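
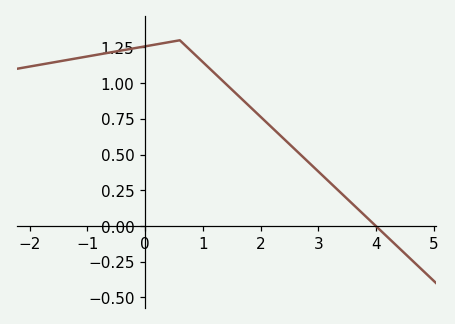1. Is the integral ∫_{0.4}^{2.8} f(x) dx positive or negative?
positive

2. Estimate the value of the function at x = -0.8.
1.2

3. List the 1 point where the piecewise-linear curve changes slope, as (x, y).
(0.6, 1.3)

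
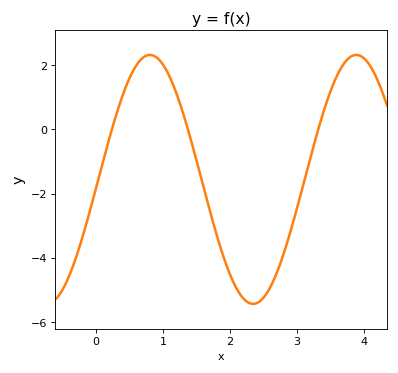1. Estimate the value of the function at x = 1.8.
-3.29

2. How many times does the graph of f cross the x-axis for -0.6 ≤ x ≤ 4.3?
3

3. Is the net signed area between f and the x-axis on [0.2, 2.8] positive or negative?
negative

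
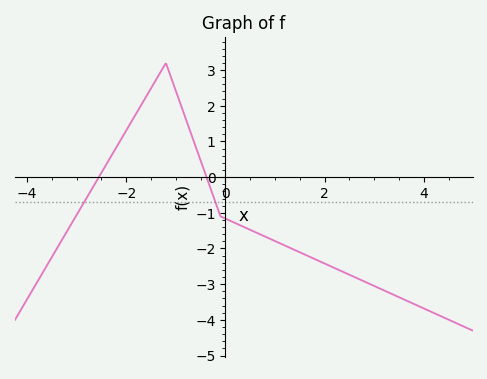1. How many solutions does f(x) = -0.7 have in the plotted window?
2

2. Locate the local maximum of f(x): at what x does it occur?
-1.2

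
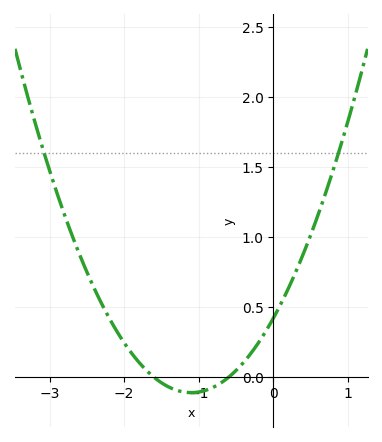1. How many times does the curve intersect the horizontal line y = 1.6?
2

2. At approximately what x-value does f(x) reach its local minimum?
-1.1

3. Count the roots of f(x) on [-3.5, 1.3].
2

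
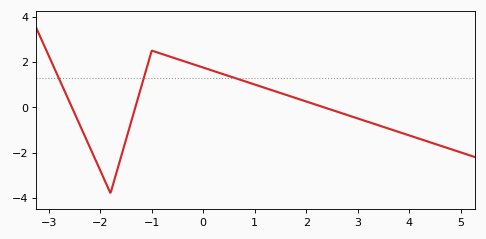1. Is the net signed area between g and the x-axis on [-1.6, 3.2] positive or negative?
positive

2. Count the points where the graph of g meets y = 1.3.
3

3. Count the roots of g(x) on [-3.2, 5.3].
3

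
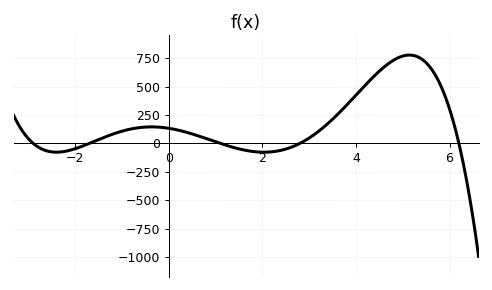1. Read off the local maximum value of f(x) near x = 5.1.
800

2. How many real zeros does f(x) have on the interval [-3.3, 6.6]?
5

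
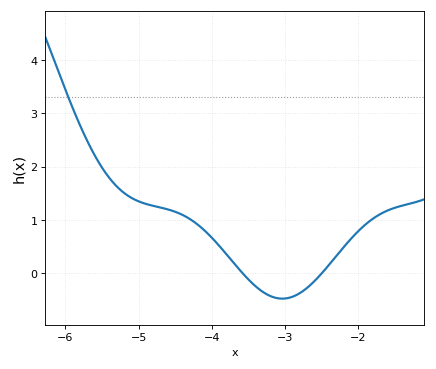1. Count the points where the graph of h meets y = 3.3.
1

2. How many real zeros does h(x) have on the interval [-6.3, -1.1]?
2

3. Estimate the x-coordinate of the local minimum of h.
-3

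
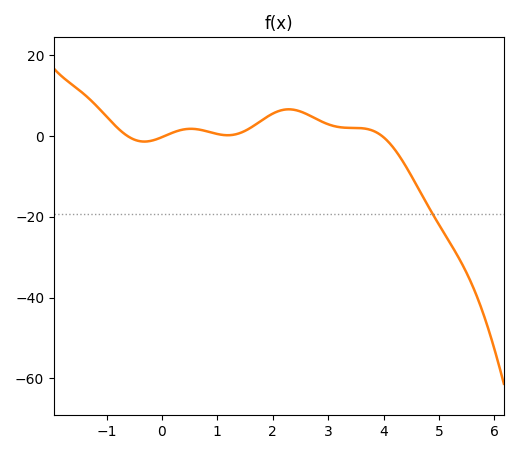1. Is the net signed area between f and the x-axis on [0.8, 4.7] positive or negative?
positive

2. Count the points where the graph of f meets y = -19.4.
1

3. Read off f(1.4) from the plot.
0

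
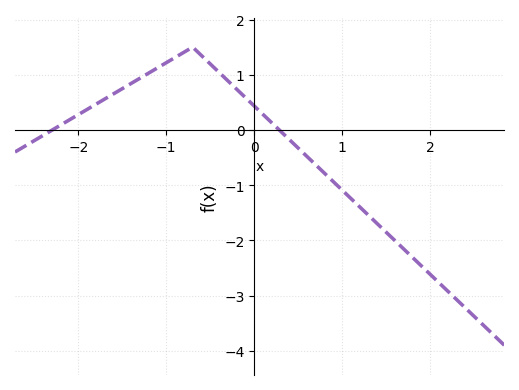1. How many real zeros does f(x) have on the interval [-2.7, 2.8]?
2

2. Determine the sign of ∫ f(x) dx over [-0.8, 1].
positive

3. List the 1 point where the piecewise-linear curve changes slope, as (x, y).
(-0.7, 1.5)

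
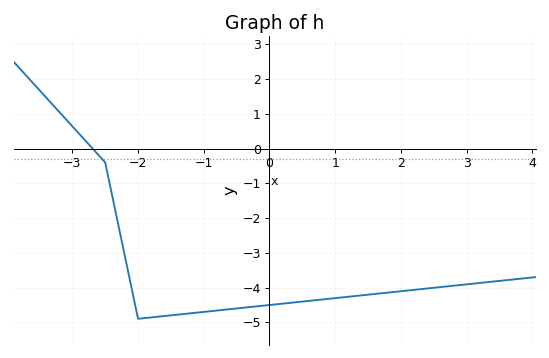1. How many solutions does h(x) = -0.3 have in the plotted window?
1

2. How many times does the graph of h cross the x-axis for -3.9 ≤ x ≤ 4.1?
1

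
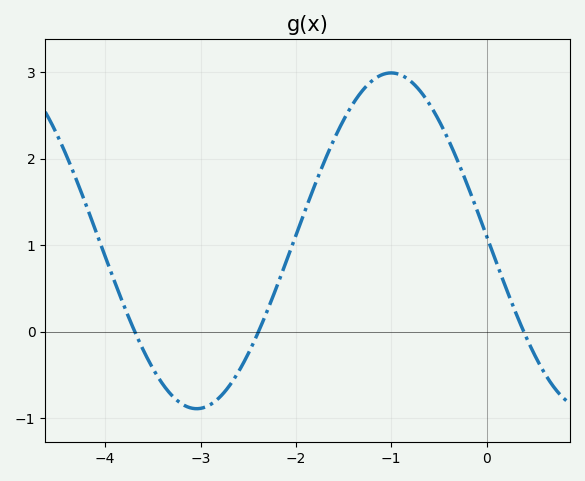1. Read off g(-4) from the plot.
0.9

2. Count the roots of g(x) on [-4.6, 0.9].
3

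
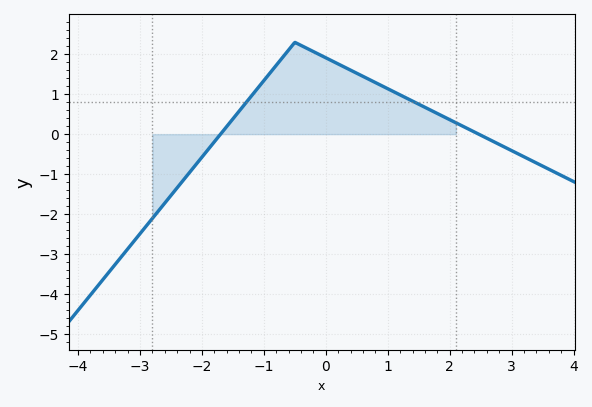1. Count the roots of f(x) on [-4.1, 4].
2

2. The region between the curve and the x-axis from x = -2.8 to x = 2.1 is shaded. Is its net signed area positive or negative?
positive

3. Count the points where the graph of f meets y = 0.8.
2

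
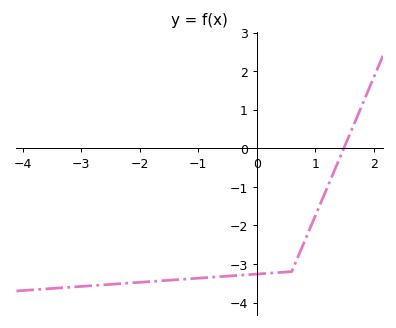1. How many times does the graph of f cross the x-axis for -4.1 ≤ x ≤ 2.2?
1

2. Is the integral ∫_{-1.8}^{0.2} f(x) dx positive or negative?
negative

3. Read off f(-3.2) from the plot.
-3.6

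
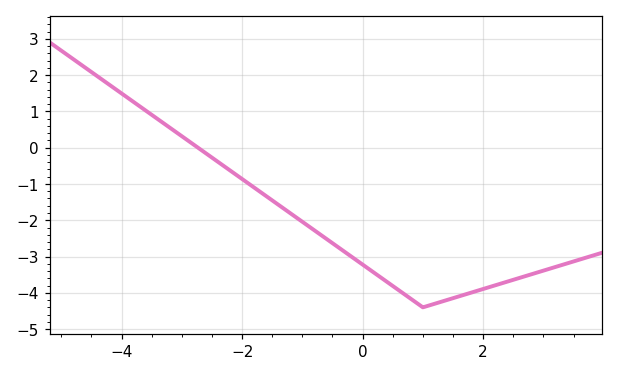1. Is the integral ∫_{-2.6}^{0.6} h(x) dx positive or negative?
negative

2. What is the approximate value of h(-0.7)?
-2.4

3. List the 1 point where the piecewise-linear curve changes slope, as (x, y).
(1, -4.4)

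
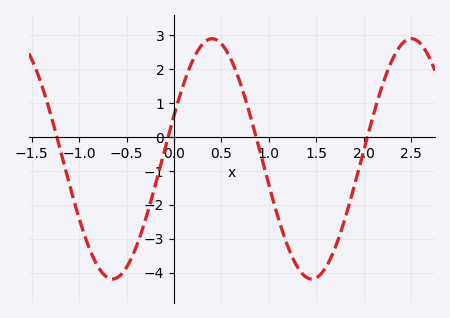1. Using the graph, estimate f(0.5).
2.7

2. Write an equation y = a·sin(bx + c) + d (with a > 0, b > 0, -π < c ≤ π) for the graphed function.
y = 3.54sin(3x + 0.37) - 0.65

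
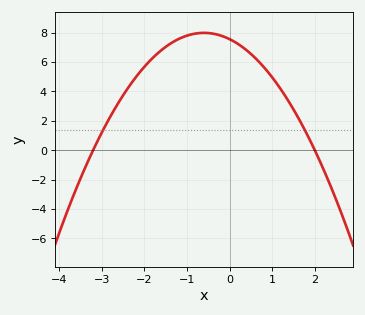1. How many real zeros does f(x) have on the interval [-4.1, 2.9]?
2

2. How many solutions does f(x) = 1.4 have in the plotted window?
2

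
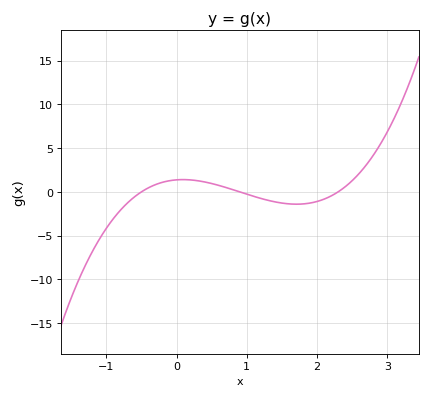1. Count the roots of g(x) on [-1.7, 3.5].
3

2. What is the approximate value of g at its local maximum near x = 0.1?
1.5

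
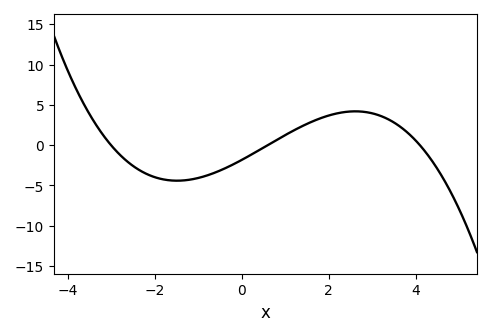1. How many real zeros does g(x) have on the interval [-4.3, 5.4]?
3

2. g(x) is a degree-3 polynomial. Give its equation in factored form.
y = -0.25(x + 3)(x - 0.6)(x - 4.1)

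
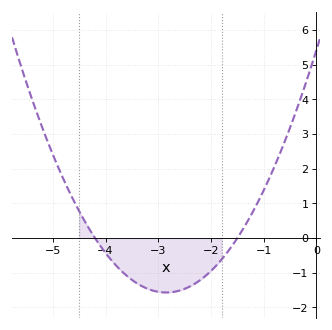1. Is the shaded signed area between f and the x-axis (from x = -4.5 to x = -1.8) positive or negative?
negative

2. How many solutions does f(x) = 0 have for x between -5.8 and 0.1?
2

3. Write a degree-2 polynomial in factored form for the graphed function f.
y = 0.86(x + 4.2)(x + 1.5)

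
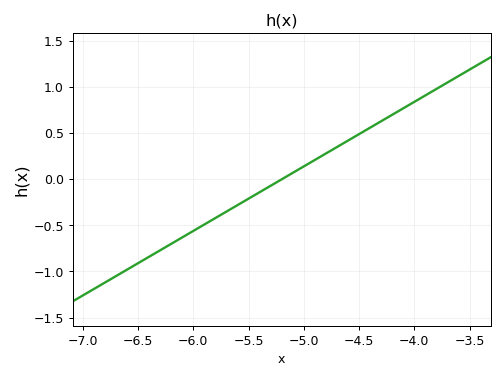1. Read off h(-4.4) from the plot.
0.55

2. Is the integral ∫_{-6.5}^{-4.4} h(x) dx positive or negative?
negative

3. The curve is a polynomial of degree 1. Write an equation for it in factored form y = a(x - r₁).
y = 0.7(x + 5.2)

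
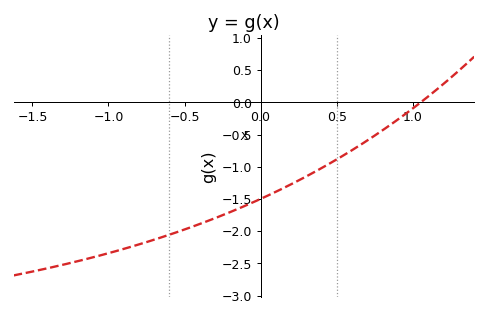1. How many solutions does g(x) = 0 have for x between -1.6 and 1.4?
1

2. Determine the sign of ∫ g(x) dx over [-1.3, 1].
negative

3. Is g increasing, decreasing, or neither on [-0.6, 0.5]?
increasing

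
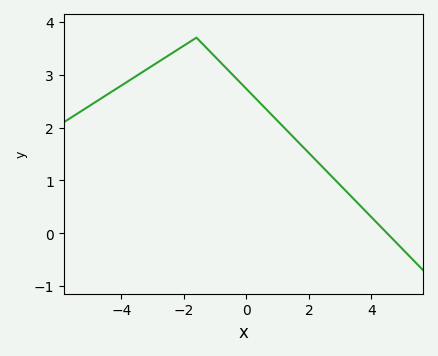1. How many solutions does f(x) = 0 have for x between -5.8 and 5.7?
1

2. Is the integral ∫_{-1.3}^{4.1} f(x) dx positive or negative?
positive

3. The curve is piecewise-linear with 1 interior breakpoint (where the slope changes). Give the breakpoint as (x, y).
(-1.6, 3.7)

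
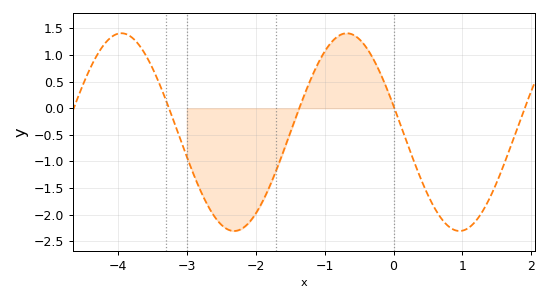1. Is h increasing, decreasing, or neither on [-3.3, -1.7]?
neither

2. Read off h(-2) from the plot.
-1.98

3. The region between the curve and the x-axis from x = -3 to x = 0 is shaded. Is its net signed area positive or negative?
negative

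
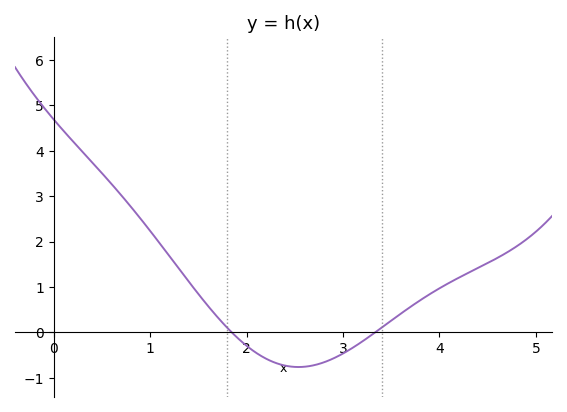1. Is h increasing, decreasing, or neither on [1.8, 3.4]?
neither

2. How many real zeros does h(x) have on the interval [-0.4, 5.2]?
2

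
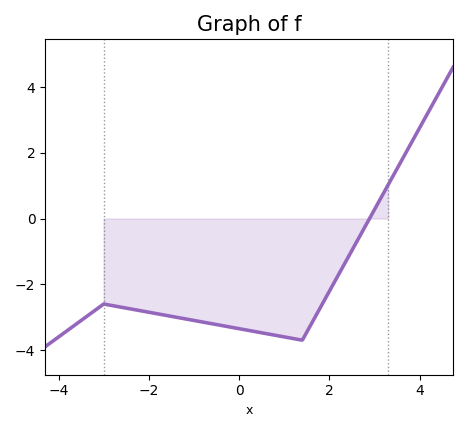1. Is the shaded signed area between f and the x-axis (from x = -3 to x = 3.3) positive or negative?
negative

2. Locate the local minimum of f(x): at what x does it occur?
1.4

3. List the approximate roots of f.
2.8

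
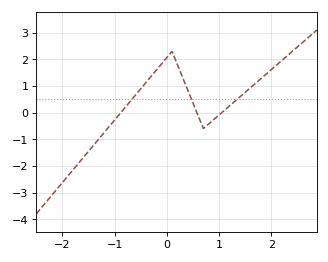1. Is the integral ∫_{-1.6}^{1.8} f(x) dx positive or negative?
positive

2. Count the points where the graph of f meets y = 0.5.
3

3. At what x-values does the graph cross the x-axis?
-0.88, 0.576, 1.05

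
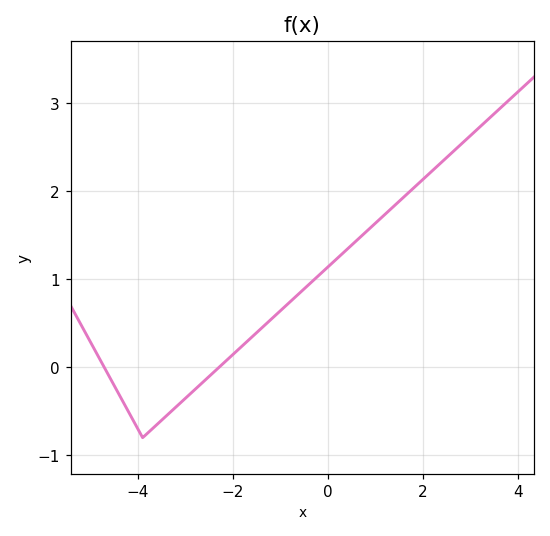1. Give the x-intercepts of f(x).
-4.8, -2.2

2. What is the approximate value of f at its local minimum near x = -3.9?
-0.8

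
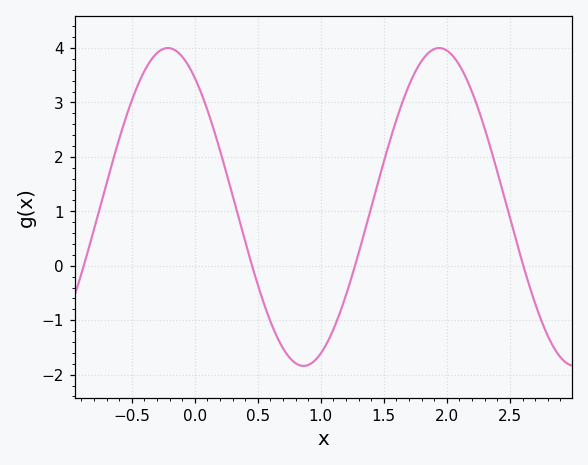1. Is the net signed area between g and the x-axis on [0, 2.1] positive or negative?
positive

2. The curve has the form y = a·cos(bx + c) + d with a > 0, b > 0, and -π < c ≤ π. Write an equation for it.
y = 2.92cos(2.92x + 0.622) + 1.08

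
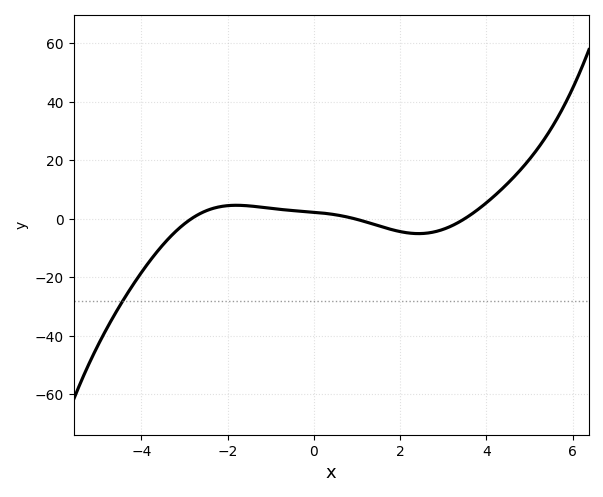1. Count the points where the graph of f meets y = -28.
1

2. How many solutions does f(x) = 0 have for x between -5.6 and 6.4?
3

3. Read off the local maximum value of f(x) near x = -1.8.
4.59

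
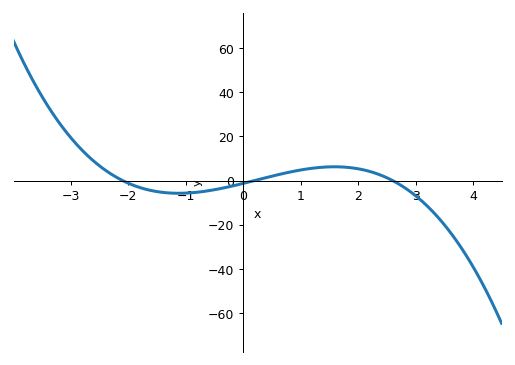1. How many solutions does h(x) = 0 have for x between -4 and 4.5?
3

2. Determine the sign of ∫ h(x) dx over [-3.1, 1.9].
positive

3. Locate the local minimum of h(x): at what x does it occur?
-1.2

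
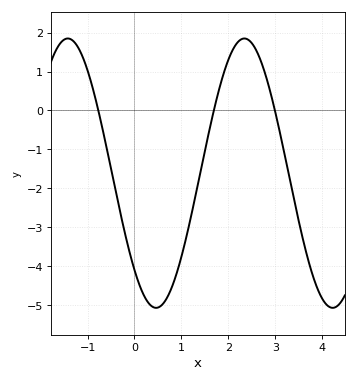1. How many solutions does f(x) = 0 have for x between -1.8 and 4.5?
3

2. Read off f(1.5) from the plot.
-1.04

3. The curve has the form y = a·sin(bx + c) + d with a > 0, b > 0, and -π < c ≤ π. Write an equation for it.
y = 3.46sin(1.67x - 2.34) - 1.61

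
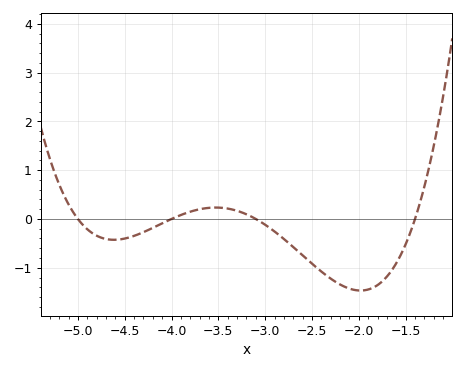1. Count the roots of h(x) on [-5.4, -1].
4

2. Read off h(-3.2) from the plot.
0.096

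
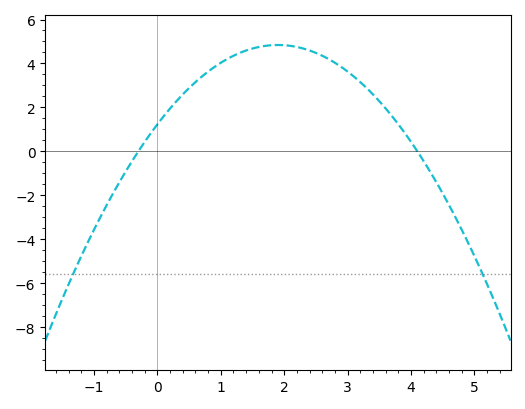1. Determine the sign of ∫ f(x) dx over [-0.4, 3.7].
positive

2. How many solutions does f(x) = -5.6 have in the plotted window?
2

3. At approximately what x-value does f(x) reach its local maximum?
1.9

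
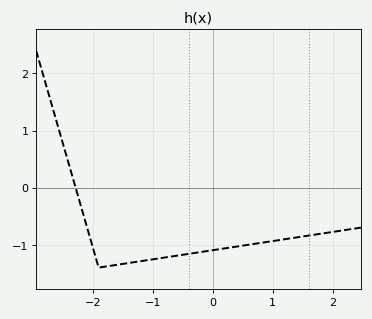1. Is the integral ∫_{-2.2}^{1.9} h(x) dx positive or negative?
negative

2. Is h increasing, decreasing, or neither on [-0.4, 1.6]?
increasing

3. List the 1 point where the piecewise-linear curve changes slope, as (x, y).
(-1.9, -1.4)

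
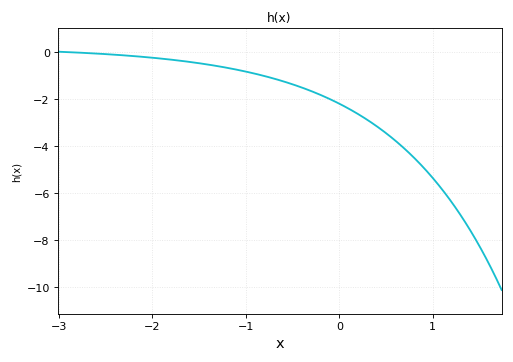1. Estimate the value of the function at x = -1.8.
-0.4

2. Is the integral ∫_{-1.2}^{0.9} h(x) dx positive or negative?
negative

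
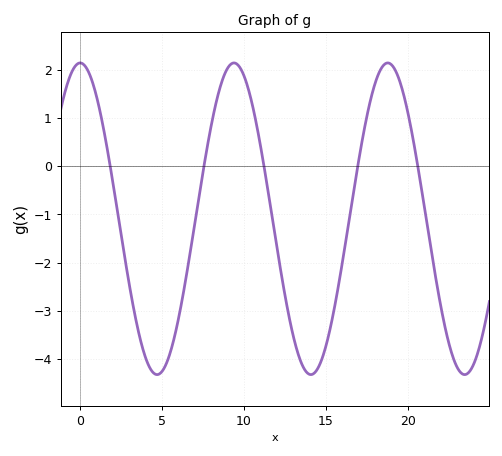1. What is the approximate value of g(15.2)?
-3.5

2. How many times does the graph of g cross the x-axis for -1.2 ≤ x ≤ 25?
5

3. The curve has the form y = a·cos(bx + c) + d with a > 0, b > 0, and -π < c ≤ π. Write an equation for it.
y = 3.23cos(0.67x - 0.01) - 1.09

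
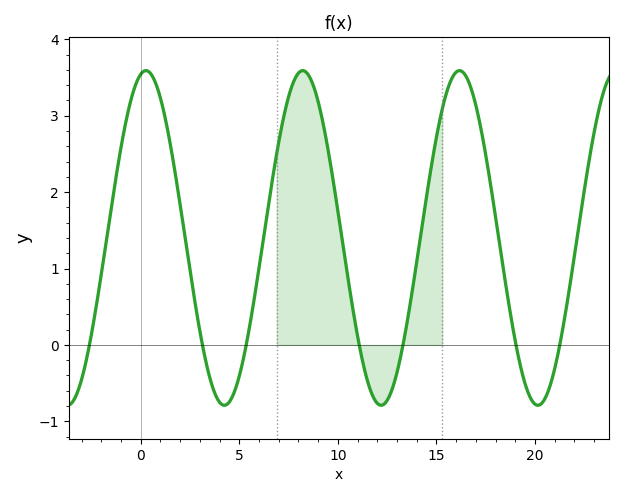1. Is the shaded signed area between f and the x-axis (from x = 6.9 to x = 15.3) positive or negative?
positive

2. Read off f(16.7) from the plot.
3.4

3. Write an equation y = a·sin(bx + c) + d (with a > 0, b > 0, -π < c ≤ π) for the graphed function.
y = 2.19sin(0.79x + 1.36) + 1.4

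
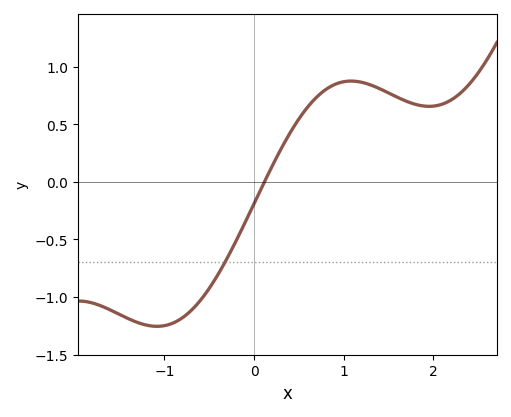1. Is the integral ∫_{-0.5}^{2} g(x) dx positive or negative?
positive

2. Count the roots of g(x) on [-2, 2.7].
1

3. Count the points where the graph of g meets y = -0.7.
1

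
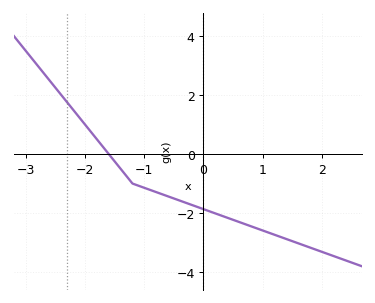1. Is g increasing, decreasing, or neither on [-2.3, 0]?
decreasing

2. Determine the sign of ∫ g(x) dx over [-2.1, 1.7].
negative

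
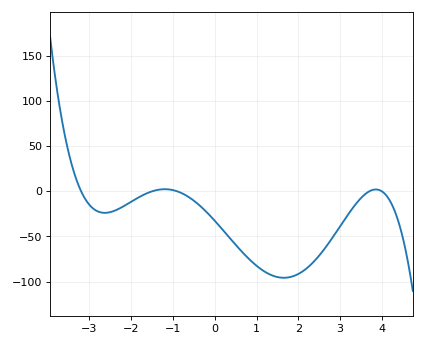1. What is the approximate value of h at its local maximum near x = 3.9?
2.06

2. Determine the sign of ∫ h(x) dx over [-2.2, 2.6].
negative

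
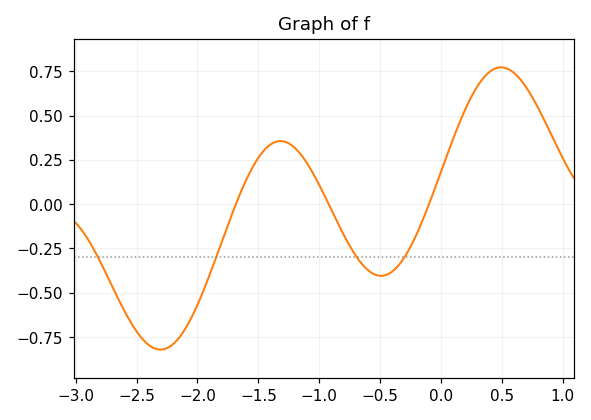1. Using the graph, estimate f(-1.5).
0.26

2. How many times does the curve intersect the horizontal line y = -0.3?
4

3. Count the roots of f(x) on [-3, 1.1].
3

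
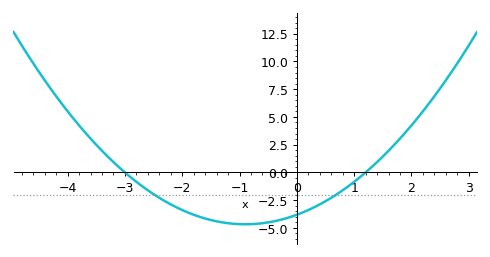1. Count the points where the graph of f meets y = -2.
2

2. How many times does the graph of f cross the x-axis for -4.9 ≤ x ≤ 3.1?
2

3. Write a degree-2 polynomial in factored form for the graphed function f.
y = 1.06(x + 3)(x - 1.2)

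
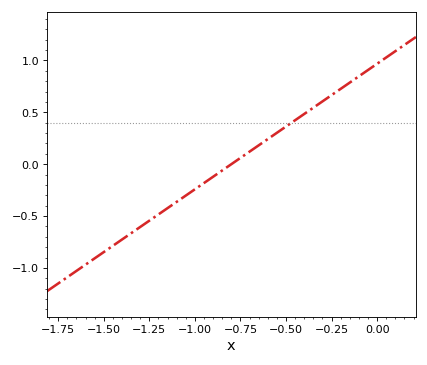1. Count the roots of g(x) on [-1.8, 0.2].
1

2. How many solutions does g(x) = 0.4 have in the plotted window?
1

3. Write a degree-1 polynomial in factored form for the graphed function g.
y = 1.21(x + 0.8)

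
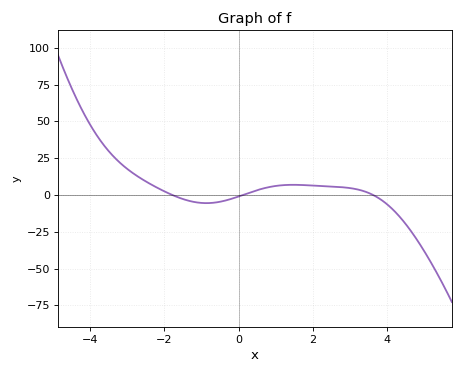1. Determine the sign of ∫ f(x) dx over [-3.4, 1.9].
positive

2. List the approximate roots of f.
-1.8, 0.2, 3.6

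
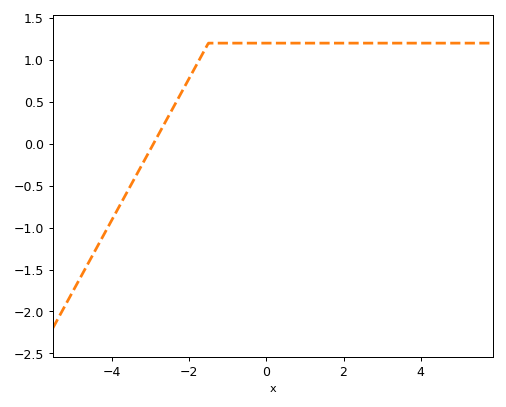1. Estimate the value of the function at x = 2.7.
1.2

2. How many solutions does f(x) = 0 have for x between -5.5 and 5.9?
1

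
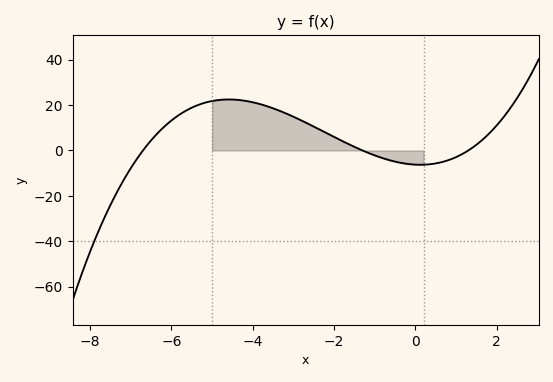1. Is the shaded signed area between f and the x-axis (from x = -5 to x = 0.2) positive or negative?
positive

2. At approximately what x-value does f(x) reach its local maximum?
-4.6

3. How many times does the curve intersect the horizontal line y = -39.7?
1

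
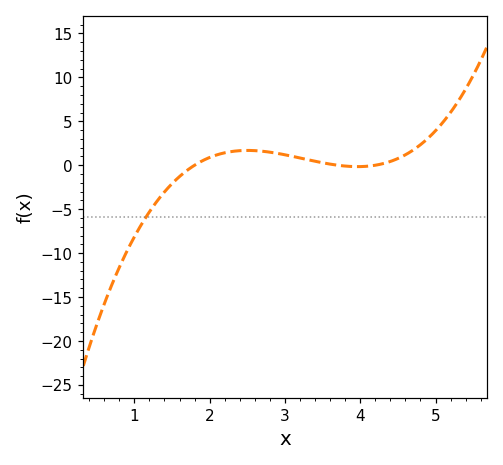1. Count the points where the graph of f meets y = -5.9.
1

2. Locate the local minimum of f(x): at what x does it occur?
4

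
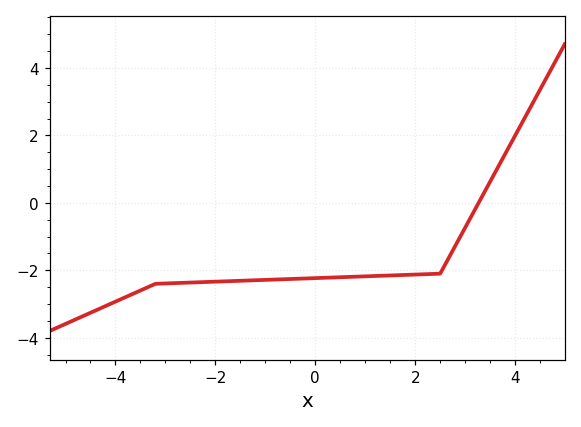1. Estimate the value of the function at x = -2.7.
-2.37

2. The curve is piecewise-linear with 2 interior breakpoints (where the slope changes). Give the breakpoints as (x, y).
(-3.2, -2.4); (2.5, -2.1)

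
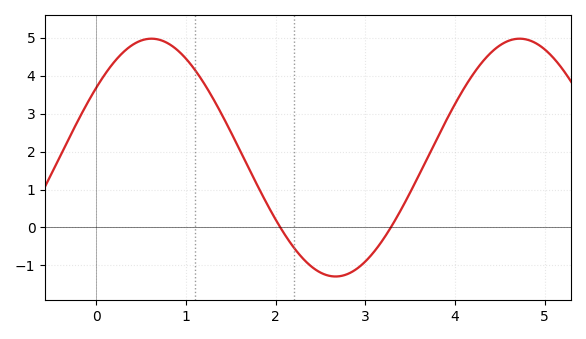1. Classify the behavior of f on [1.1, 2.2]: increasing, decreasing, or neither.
decreasing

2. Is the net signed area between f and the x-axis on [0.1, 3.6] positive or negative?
positive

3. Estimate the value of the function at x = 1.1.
4.1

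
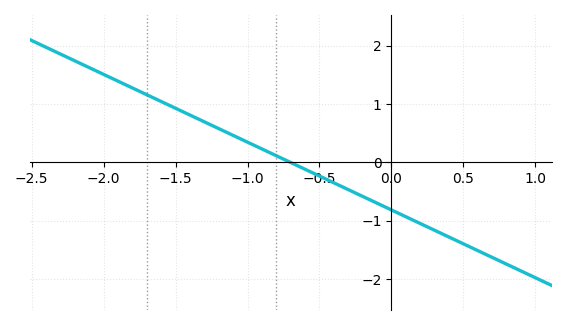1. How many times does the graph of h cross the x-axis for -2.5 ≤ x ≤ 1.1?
1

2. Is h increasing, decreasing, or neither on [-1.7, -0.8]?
decreasing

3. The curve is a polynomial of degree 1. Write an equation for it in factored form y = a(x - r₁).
y = -1.16(x + 0.7)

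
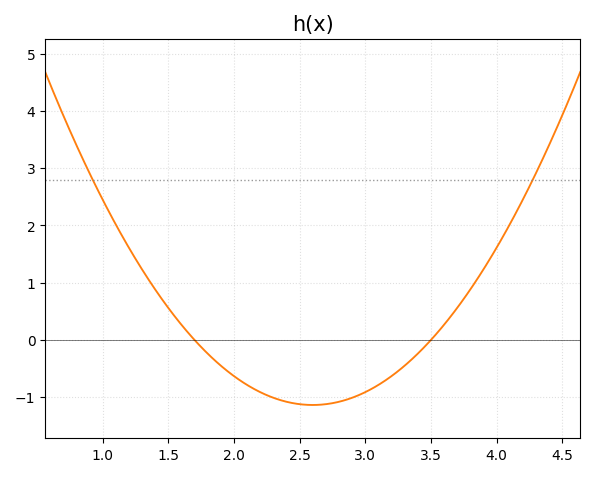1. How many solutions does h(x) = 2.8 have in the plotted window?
2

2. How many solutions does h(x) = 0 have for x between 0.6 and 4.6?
2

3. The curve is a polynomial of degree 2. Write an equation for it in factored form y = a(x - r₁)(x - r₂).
y = 1.4(x - 1.7)(x - 3.5)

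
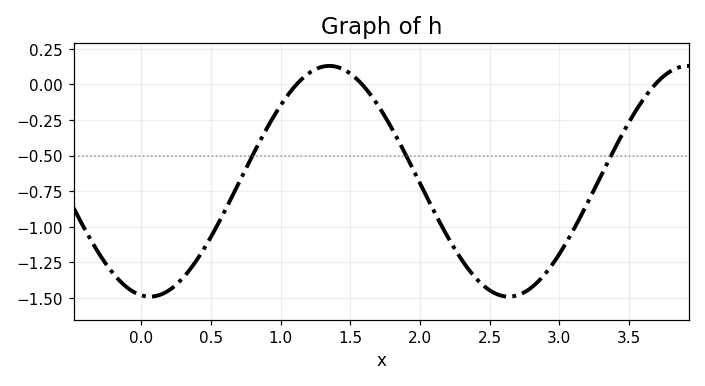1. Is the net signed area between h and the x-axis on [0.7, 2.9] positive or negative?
negative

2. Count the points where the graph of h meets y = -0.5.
3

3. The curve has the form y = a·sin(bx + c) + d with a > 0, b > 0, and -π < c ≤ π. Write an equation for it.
y = 0.81sin(2.44x - 1.72) - 0.68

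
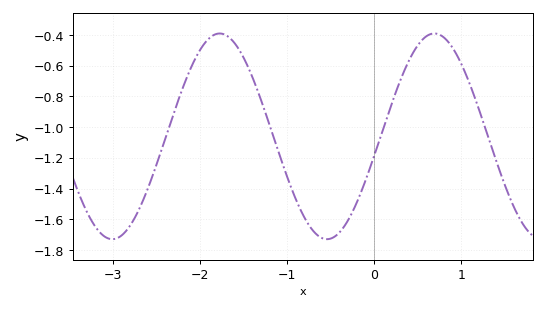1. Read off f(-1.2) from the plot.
-0.98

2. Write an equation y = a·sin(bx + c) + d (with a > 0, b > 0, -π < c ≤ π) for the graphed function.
y = 0.67sin(2.5x - 0.19) - 1.06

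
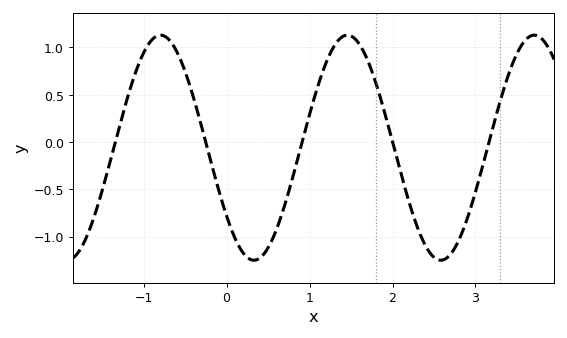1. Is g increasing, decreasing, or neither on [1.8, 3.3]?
neither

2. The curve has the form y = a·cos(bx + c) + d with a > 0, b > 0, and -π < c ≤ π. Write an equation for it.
y = 1.19cos(2.8x + 2.2) - 0.06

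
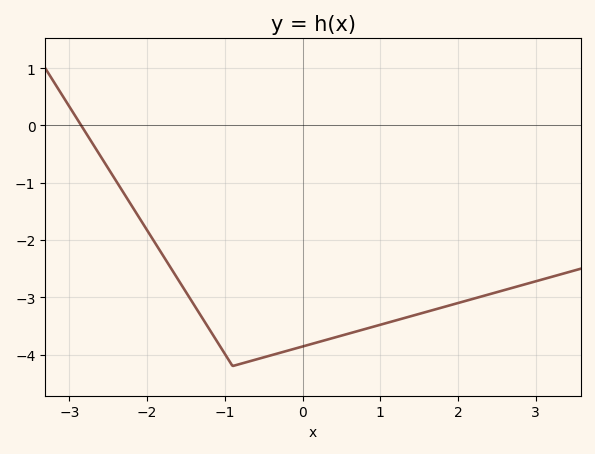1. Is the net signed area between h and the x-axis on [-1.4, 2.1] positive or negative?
negative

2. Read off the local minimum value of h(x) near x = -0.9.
-4.2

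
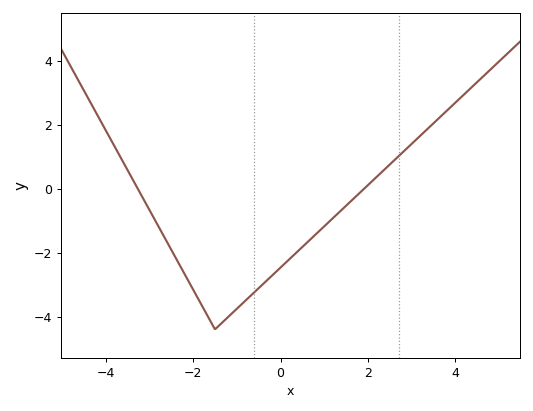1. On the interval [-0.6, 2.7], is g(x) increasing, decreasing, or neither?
increasing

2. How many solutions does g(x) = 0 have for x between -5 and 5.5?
2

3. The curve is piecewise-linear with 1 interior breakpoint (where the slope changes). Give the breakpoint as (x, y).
(-1.5, -4.4)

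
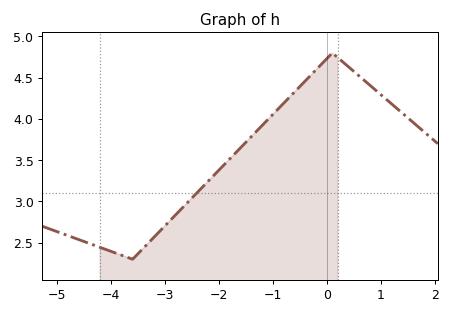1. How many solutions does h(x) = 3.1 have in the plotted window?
1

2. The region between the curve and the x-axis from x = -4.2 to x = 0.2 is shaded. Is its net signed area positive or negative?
positive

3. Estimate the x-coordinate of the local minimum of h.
-3.6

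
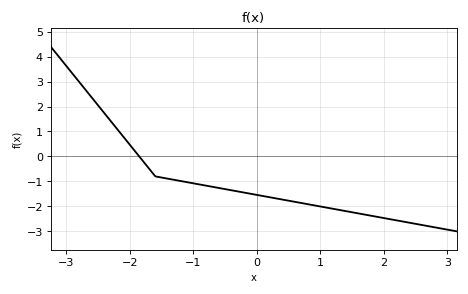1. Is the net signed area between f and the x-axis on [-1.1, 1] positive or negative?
negative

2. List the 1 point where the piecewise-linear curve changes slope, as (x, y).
(-1.6, -0.8)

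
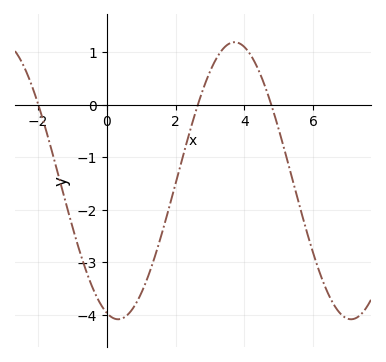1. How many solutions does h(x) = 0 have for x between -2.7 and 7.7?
3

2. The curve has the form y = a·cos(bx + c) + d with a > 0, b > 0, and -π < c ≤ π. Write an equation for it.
y = 2.64cos(0.93x + 2.8) - 1.45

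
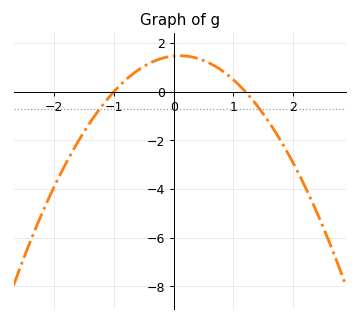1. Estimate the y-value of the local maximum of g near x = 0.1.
1.48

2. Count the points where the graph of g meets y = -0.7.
2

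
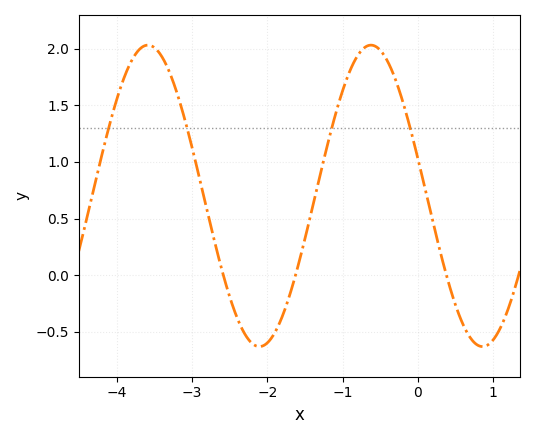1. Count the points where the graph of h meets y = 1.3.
4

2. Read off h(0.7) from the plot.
-0.555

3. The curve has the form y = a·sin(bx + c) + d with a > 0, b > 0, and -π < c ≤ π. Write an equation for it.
y = 1.33sin(2.12x + 2.89) + 0.7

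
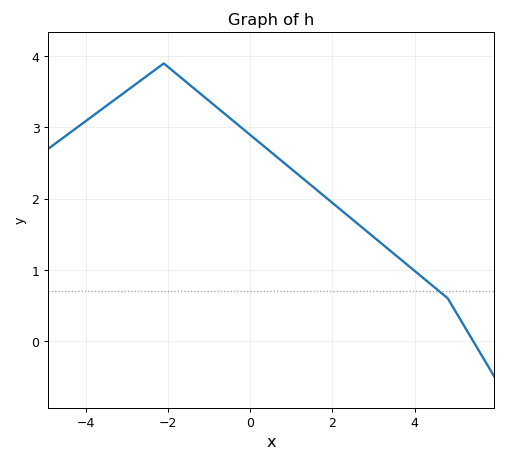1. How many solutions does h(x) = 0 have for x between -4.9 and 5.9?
1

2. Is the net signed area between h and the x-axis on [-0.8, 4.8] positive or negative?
positive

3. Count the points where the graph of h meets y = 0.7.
1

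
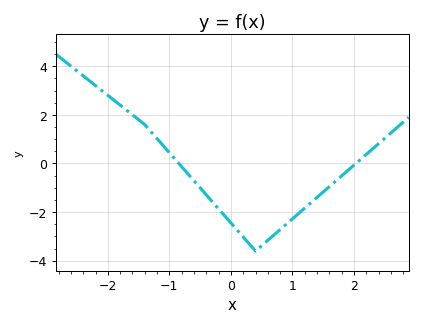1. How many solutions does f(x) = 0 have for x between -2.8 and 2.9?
2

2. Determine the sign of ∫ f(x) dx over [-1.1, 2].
negative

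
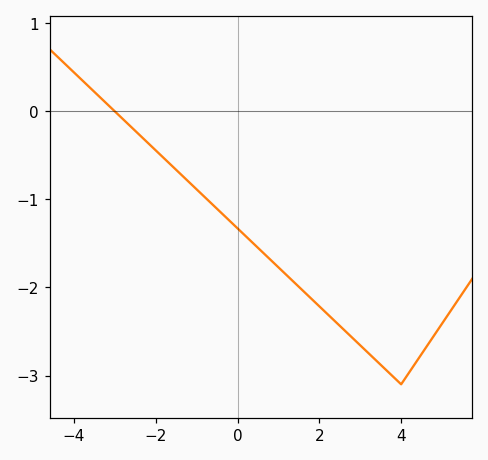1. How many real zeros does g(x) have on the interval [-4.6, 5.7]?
1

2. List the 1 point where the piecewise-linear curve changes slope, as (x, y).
(4, -3.1)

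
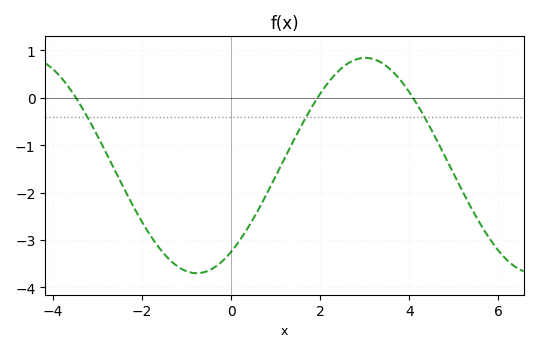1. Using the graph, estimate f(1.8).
-0.2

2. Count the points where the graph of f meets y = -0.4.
3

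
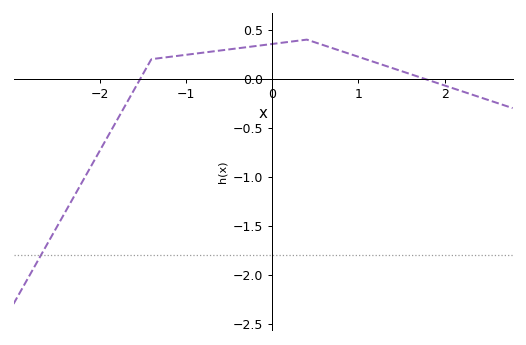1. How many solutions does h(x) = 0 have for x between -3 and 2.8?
2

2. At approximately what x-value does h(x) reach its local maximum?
0.4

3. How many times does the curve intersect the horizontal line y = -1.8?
1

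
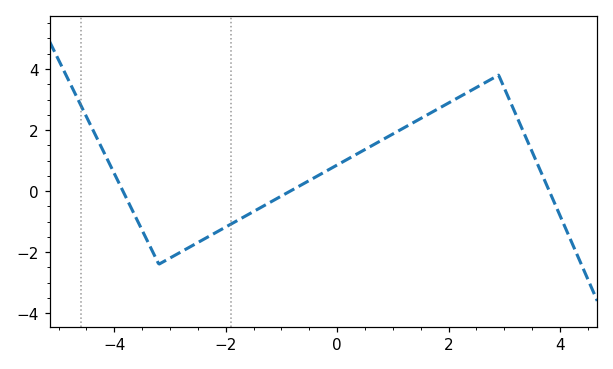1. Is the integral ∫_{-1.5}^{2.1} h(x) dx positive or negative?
positive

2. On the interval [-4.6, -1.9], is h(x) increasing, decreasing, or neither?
neither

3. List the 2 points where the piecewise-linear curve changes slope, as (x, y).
(-3.2, -2.4); (2.9, 3.8)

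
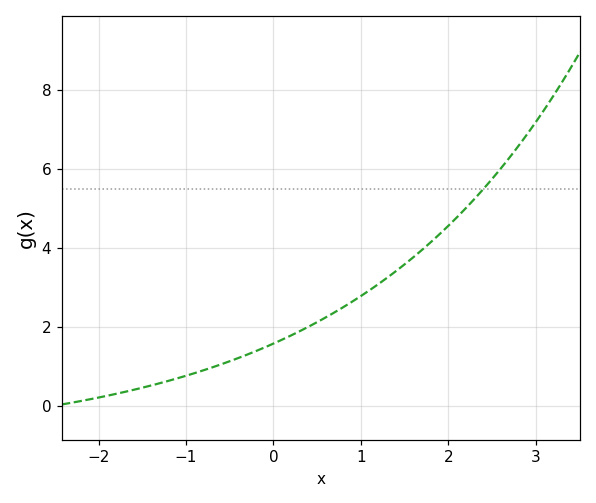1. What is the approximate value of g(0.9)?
2.6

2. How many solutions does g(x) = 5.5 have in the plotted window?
1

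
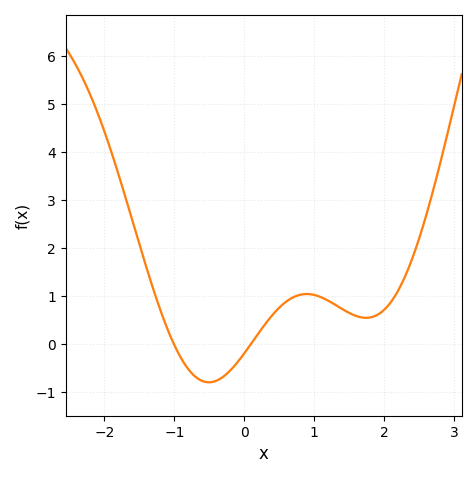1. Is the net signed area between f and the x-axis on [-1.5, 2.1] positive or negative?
positive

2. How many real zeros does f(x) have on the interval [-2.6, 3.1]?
2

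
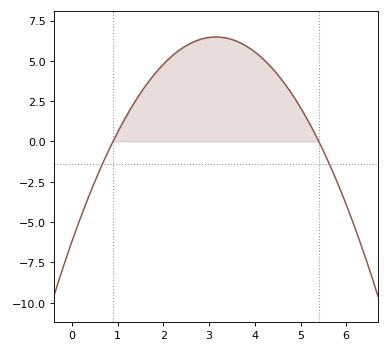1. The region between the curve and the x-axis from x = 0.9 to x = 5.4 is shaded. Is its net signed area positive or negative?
positive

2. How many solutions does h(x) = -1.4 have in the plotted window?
2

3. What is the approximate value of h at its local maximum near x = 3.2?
6.48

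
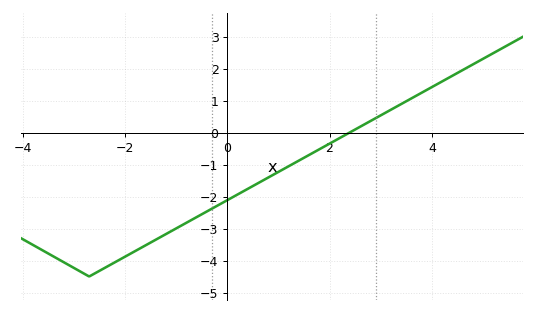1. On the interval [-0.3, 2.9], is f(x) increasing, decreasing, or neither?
increasing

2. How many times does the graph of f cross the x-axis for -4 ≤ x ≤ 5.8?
1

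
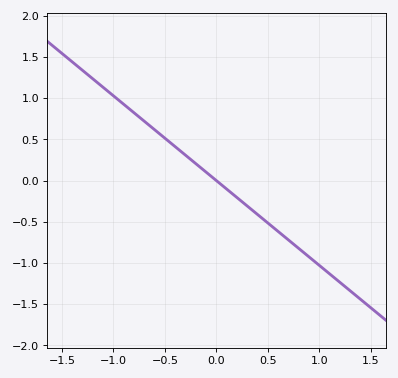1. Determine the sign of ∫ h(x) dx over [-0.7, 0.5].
positive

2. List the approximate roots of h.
0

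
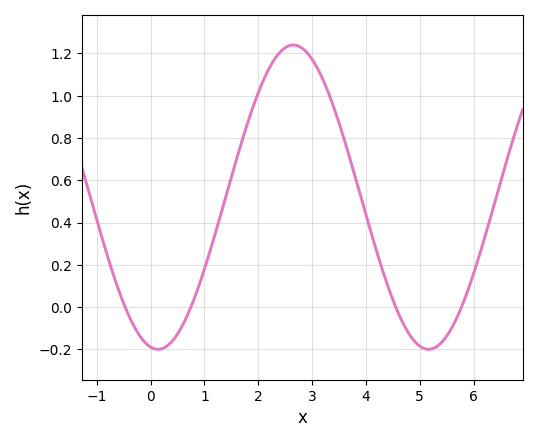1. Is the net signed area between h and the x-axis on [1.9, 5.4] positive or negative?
positive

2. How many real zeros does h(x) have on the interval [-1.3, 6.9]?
4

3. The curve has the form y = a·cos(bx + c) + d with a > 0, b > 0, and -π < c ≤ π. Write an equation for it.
y = 0.72cos(1.25x + 2.97) + 0.52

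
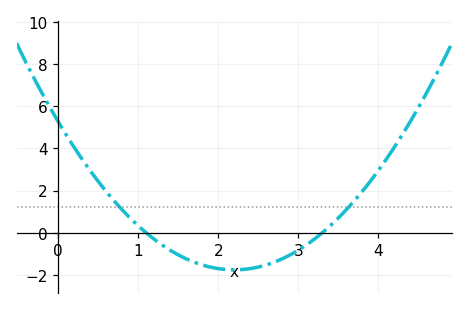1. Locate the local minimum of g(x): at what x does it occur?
2.2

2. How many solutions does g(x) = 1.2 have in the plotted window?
2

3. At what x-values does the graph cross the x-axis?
1.1, 3.3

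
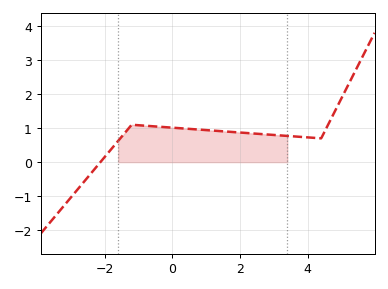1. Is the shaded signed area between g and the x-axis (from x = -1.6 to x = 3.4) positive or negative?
positive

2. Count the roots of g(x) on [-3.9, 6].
1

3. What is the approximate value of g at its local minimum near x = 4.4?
0.7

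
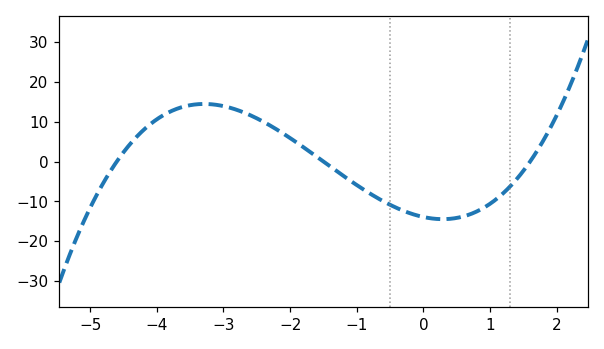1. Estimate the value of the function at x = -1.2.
-4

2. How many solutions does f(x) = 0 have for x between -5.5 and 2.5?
3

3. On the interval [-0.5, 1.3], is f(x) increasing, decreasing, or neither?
neither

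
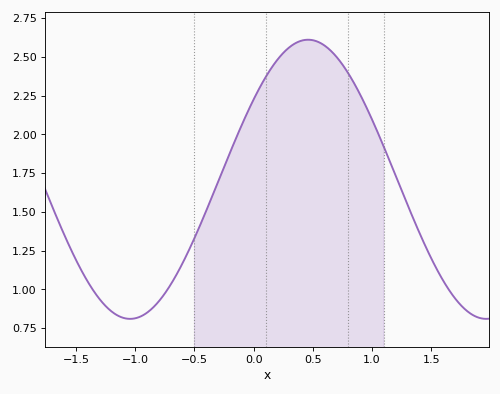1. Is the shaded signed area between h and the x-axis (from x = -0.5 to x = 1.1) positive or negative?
positive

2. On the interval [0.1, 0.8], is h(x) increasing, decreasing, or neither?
neither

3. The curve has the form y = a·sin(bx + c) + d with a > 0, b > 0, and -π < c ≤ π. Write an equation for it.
y = 0.9sin(2.09x + 0.61) + 1.71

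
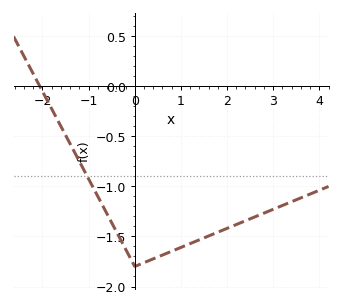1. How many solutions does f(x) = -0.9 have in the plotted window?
1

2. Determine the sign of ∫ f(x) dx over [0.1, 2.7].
negative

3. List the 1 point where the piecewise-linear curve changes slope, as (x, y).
(0, -1.8)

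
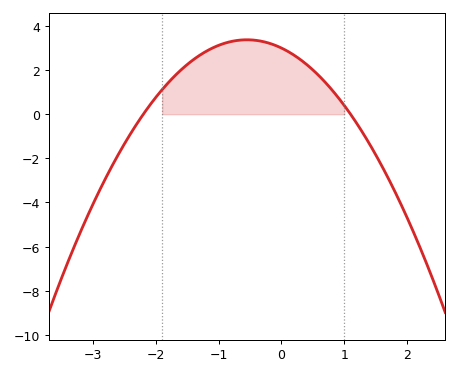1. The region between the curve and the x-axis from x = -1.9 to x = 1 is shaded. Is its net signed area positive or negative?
positive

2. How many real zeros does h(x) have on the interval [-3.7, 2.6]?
2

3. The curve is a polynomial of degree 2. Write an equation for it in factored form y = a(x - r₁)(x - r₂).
y = -1.24(x + 2.2)(x - 1.1)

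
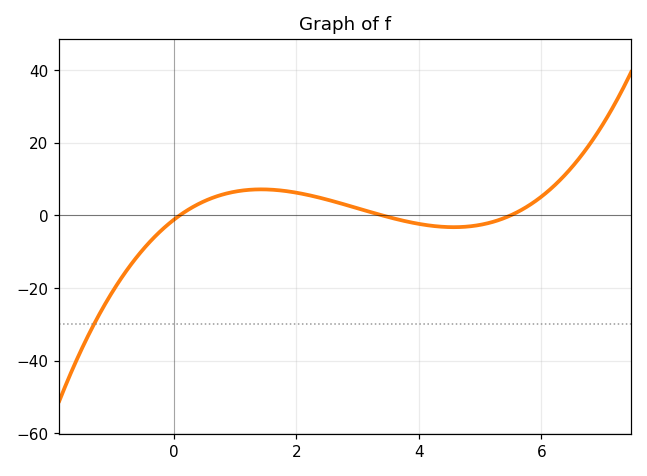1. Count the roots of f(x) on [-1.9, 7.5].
3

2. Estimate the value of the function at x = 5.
-2.63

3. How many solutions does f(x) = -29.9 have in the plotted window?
1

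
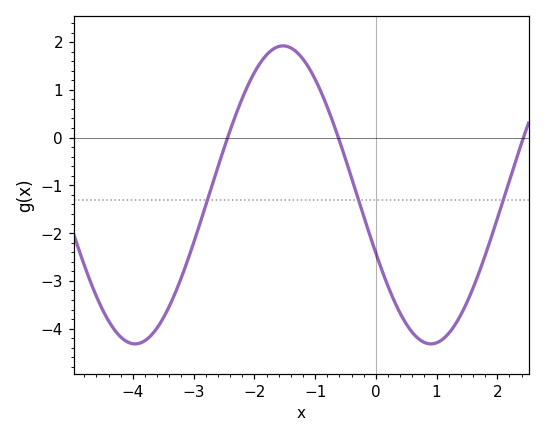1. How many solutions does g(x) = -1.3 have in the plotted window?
3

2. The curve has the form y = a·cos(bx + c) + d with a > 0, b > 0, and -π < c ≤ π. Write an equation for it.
y = 3.12cos(1.29x + 1.97) - 1.2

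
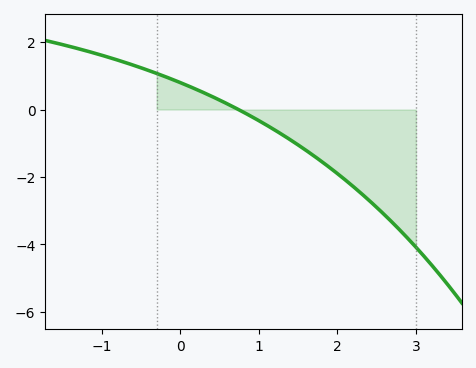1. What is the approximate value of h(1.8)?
-1.6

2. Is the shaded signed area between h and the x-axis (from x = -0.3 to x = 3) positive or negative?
negative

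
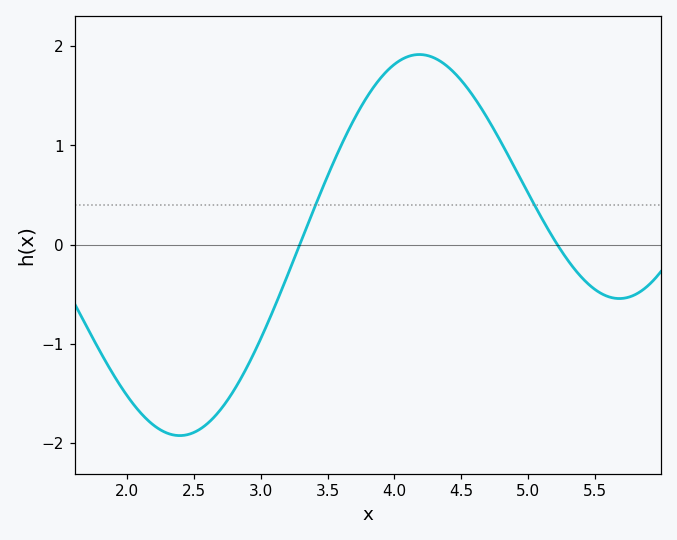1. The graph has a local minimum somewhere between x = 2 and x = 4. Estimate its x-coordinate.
2.4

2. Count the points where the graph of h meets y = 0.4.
2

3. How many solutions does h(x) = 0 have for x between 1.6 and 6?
2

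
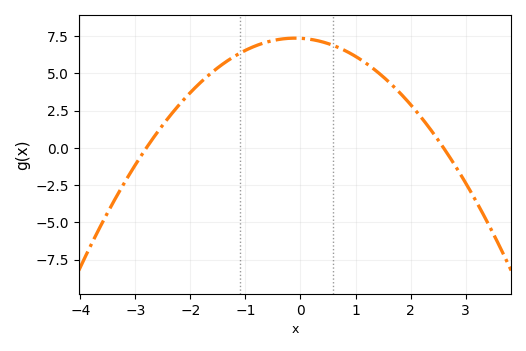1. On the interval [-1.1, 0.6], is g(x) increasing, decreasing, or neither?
neither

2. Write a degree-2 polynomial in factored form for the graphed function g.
y = -1.01(x + 2.8)(x - 2.6)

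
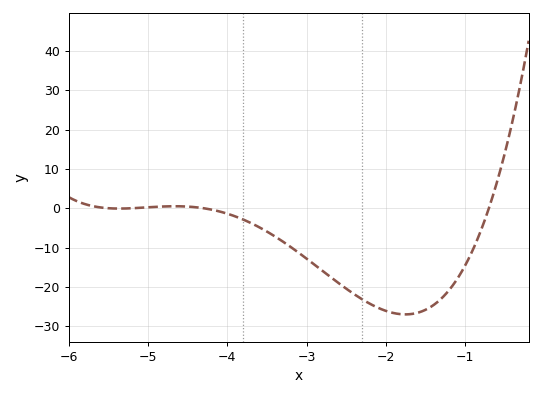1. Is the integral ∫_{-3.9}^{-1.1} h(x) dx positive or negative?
negative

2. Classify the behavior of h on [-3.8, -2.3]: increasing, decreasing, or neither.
decreasing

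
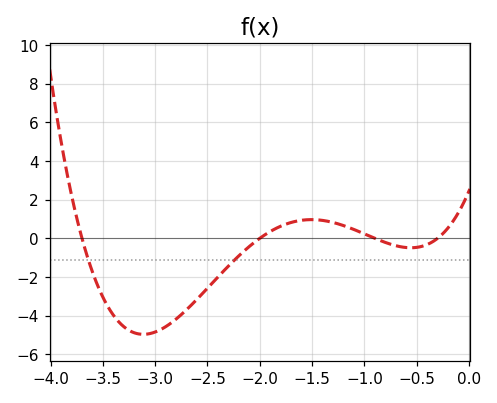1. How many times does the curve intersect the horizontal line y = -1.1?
2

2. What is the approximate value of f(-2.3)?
-1.43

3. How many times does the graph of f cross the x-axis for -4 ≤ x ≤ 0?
4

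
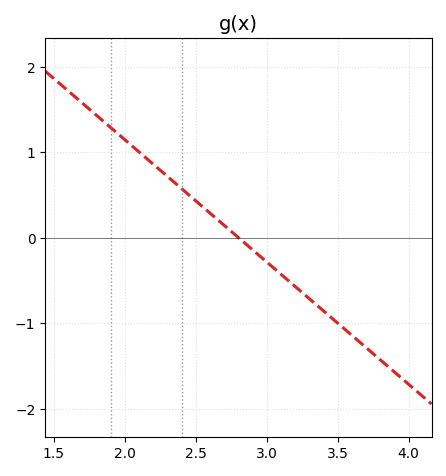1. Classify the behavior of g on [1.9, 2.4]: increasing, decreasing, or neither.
decreasing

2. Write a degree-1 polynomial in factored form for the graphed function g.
y = -1.43(x - 2.8)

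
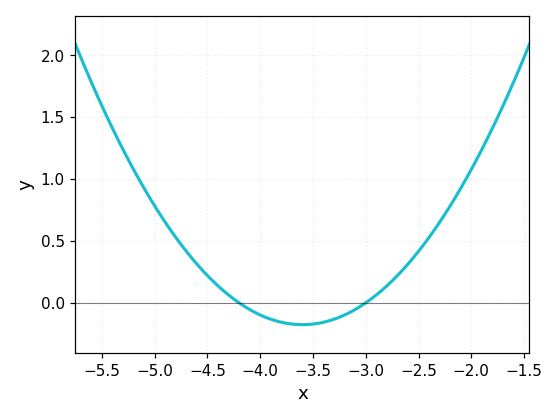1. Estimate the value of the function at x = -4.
-0.098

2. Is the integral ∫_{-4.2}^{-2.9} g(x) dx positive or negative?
negative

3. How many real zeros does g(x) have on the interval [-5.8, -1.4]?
2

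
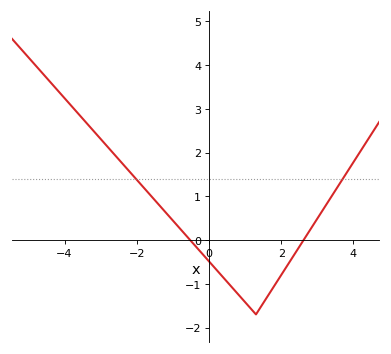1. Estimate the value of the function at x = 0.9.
-1.3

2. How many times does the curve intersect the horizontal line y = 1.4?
2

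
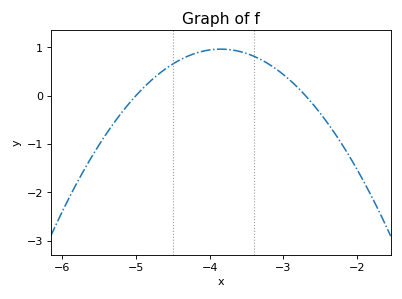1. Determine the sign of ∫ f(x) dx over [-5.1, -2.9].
positive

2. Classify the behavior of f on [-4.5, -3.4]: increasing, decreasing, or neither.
neither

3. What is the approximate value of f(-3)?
0.4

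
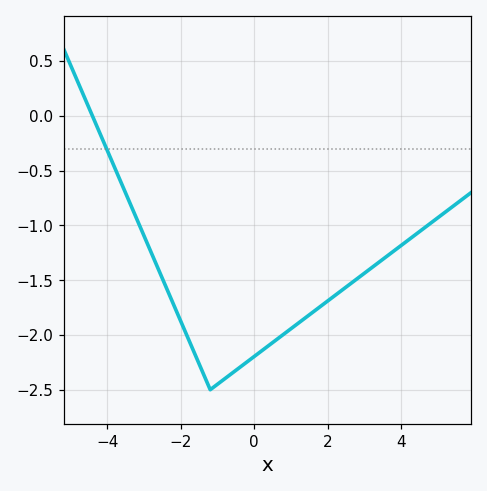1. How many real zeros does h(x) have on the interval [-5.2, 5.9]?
1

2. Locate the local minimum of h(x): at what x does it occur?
-1.2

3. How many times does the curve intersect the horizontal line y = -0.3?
1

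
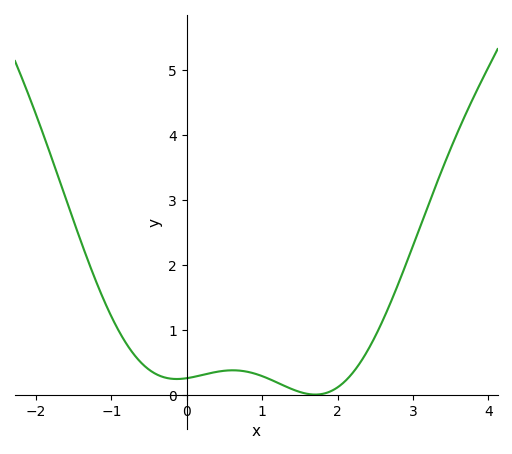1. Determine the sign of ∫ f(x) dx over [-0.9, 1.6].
positive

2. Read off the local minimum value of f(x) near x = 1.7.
0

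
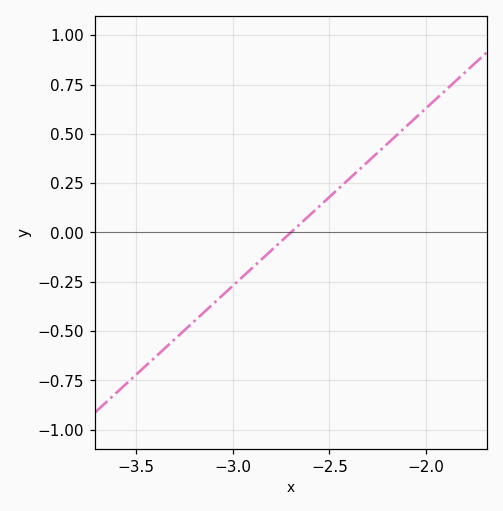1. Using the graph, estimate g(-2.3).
0.36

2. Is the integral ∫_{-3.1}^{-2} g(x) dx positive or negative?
positive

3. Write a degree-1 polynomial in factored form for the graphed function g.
y = 0.9(x + 2.7)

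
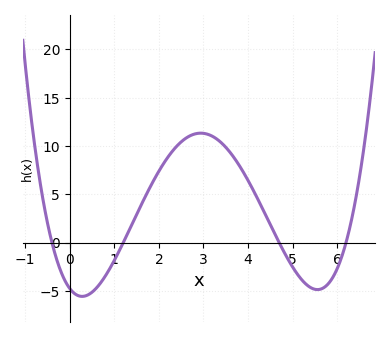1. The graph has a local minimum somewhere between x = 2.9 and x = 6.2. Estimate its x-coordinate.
5.56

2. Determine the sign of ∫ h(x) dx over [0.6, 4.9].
positive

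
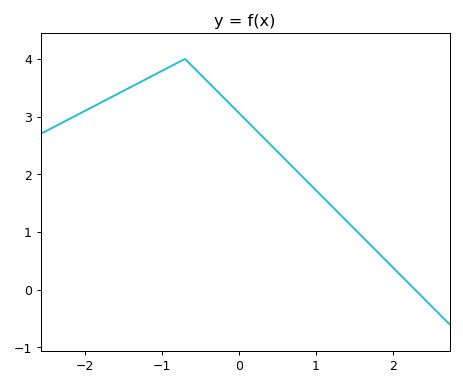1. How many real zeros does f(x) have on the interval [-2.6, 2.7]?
1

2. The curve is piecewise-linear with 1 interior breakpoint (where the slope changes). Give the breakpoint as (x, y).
(-0.7, 4)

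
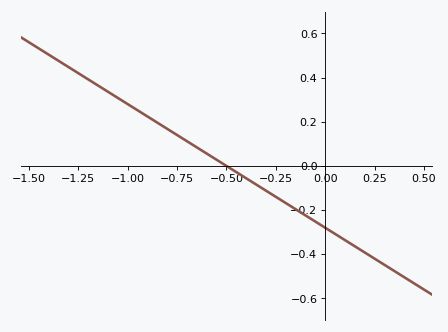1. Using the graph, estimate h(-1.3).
0.44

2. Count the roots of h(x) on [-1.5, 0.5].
1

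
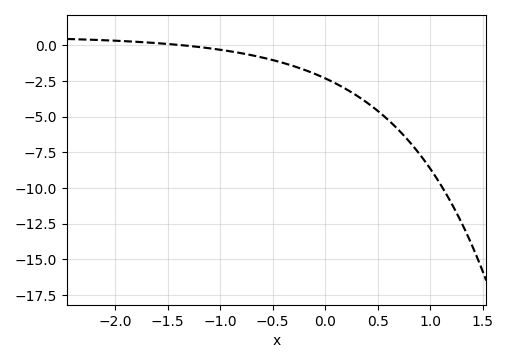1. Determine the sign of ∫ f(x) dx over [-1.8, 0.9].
negative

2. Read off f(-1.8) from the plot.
0.2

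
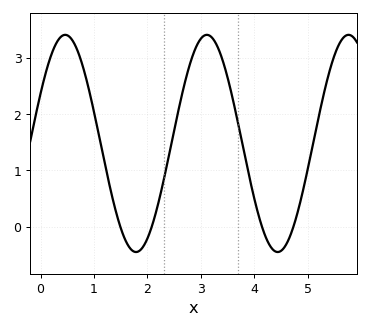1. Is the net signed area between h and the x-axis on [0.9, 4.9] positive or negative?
positive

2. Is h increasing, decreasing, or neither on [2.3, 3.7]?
neither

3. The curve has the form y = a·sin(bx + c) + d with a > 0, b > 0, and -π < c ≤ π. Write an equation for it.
y = 1.93sin(2.37x + 0.48) + 1.48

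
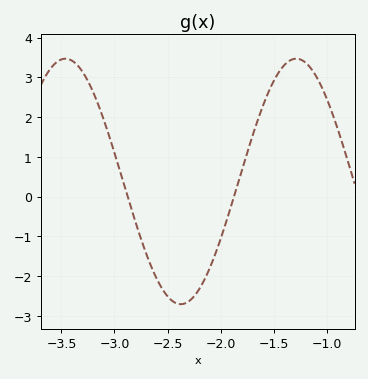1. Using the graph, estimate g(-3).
1.1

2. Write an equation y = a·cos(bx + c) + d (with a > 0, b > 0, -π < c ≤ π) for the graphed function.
y = 3.09cos(2.9x - 2.6) + 0.38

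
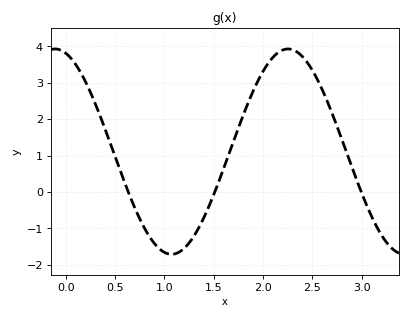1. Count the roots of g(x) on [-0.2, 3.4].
3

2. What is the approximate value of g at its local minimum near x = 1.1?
-1.7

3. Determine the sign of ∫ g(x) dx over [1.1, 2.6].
positive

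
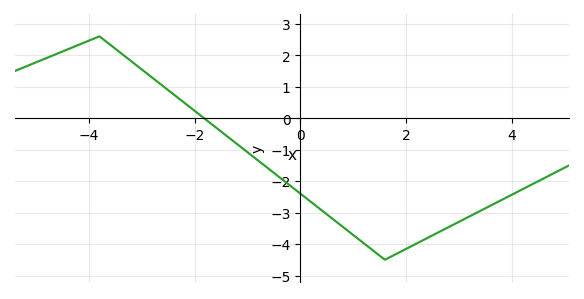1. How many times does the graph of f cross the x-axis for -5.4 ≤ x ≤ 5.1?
1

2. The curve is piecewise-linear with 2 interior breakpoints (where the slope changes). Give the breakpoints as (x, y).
(-3.8, 2.6); (1.6, -4.5)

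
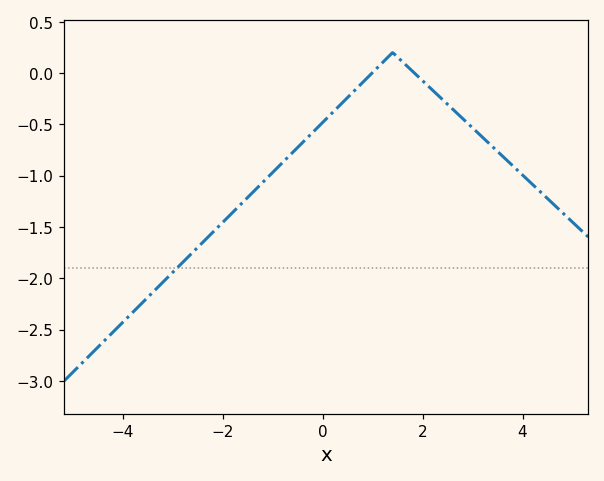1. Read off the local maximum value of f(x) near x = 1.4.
0.2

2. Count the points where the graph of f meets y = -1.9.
1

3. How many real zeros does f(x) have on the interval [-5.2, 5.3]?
2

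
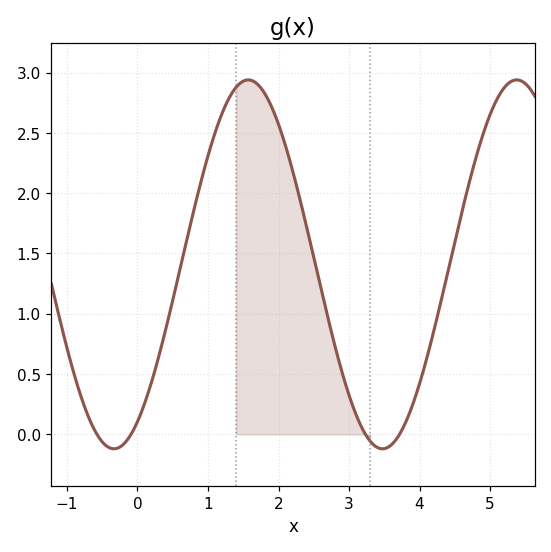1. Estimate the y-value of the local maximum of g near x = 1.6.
2.95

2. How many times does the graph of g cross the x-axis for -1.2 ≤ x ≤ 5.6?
4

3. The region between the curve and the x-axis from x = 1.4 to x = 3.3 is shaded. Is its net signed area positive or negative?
positive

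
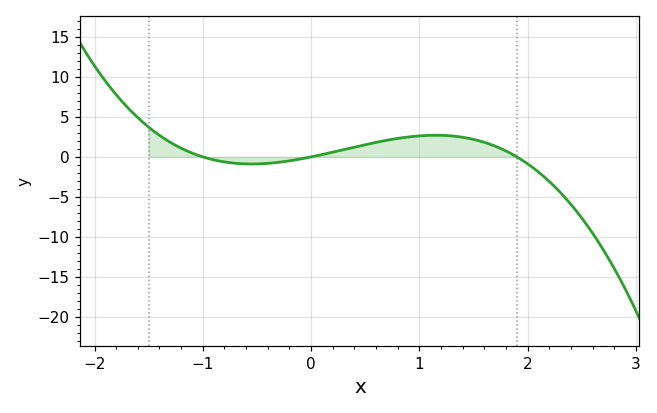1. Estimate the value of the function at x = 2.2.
-3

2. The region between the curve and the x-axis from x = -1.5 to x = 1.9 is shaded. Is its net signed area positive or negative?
positive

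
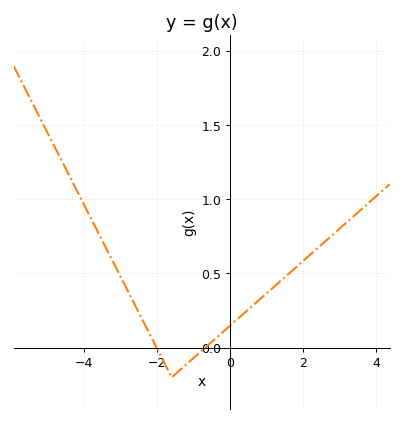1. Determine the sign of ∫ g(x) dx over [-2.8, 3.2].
positive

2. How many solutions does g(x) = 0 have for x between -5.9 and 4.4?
2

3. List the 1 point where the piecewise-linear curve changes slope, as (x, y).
(-1.6, -0.2)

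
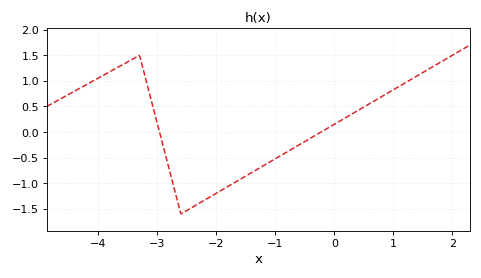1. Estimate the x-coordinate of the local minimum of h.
-2.6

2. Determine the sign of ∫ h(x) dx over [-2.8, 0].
negative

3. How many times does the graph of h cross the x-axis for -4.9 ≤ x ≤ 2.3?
2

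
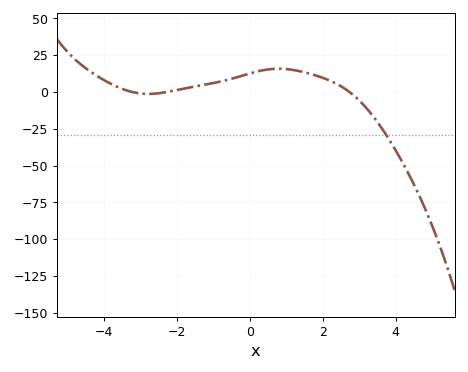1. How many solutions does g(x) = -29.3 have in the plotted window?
1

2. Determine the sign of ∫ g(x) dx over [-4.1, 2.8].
positive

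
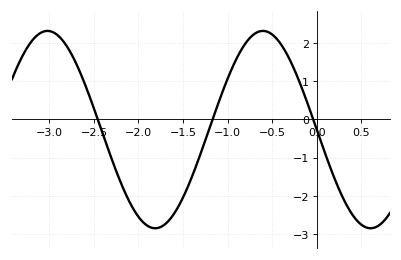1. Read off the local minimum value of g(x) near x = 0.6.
-2.85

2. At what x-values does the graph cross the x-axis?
-2.46, -1.17, -0.041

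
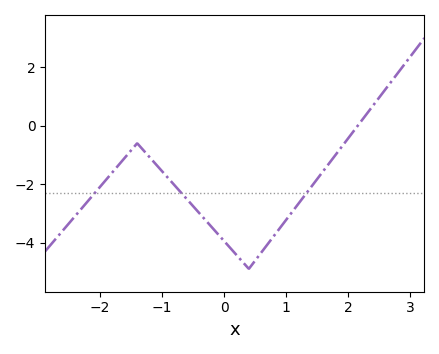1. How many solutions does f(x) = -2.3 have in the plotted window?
3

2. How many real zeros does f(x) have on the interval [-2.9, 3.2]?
1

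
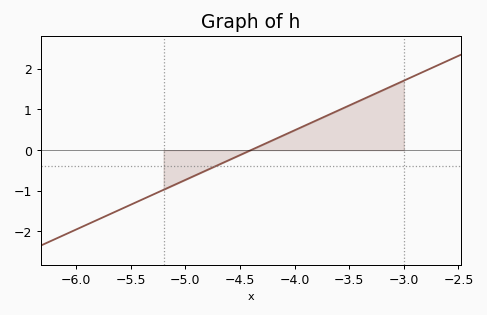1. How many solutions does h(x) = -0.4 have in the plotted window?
1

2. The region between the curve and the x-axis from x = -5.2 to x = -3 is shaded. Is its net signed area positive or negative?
positive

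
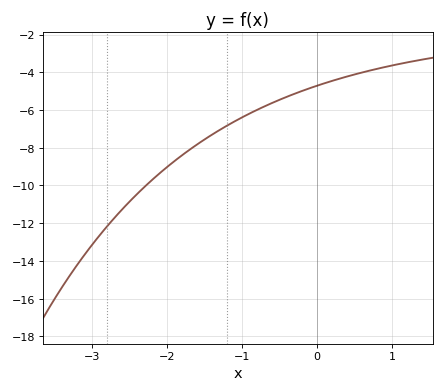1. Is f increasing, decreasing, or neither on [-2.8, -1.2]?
increasing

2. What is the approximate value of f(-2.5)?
-10.9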